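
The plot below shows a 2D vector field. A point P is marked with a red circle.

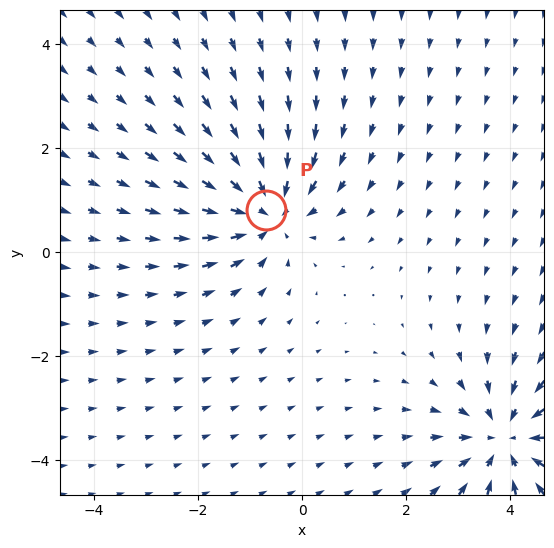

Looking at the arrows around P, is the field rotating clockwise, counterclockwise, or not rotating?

not rotating

Near P at (-0.7, 0.8) the arrows show no circulation. The curl there is ≈0.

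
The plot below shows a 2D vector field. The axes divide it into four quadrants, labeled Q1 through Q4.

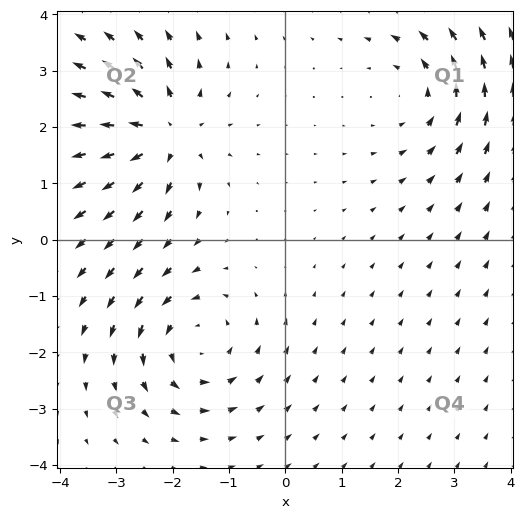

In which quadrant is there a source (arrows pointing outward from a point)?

Q2

The source sits at approximately (-2.1, 1.9), which lies in quadrant Q2. The divergence there is about +4, positive as expected for a source.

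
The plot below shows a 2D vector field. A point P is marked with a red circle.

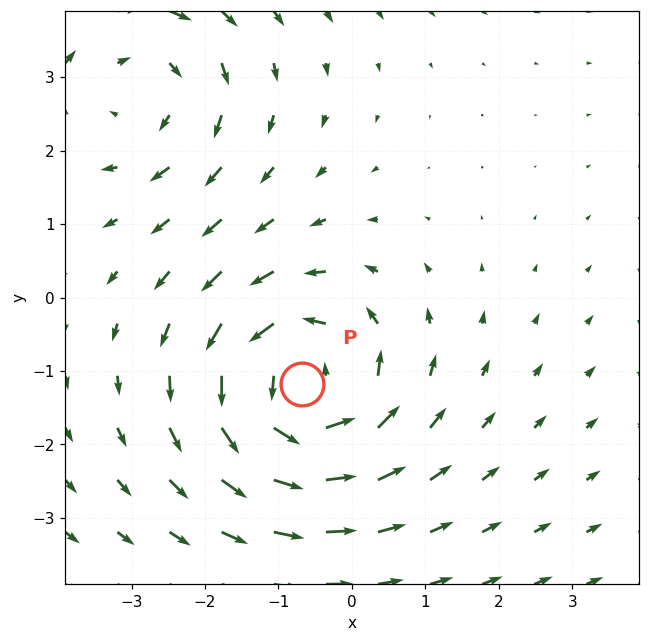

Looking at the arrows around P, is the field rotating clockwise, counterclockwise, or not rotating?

counterclockwise

Near P at (-0.7, -1.2) the arrows circulate counterclockwise. The curl (z-component) there is about +4; positive curl means counterclockwise rotation.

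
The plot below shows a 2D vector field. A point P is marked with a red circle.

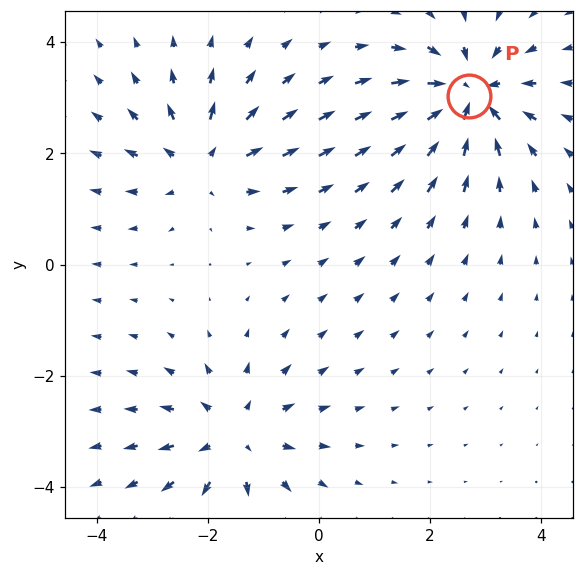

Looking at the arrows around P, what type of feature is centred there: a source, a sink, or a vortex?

At P (2.7, 3.0) the arrows converge inward. Divergence about -6, curl ≈0 — negative divergence with near-zero curl is a sink.

sink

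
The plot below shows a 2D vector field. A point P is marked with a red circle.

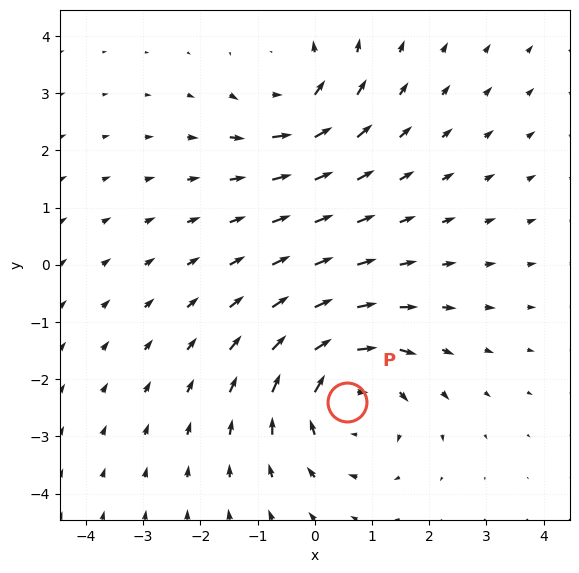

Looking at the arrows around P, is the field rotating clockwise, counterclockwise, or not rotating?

Near P at (0.6, -2.4) the arrows circulate clockwise. The curl (z-component) there is about -3; negative curl means clockwise rotation.

clockwise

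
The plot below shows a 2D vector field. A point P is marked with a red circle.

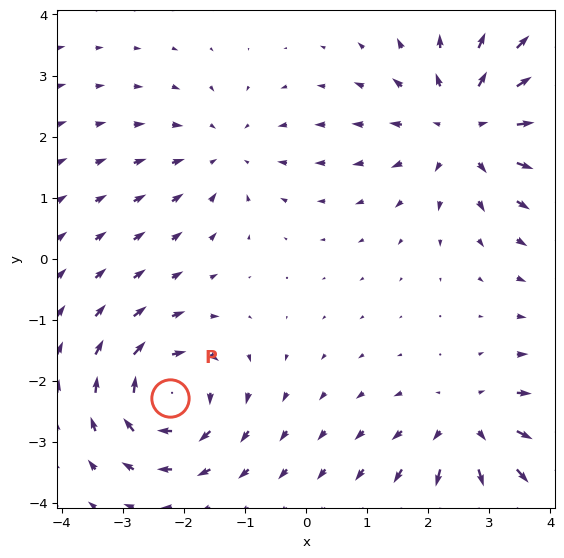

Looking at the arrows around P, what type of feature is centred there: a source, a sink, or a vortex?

vortex

At P (-2.2, -2.3) the arrows circulate clockwise. Divergence ≈0, curl about -5 — near-zero divergence with nonzero curl is a vortex.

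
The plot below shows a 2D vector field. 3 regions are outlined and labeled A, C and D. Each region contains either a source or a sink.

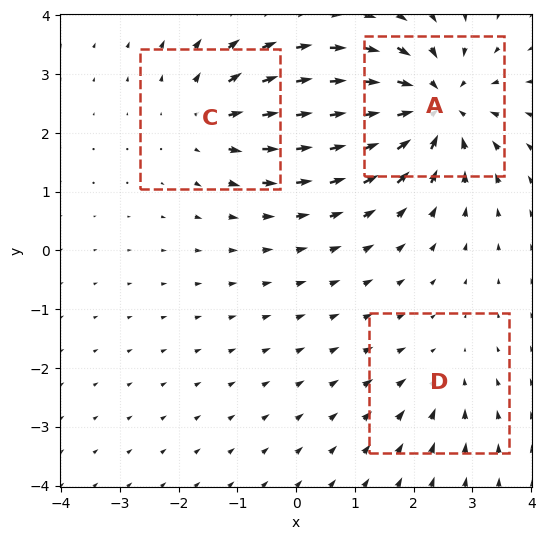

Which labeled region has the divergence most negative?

Divergence at each region's feature centre — A: about -5, C: about +3, D: about -2. Region A is most negative.

A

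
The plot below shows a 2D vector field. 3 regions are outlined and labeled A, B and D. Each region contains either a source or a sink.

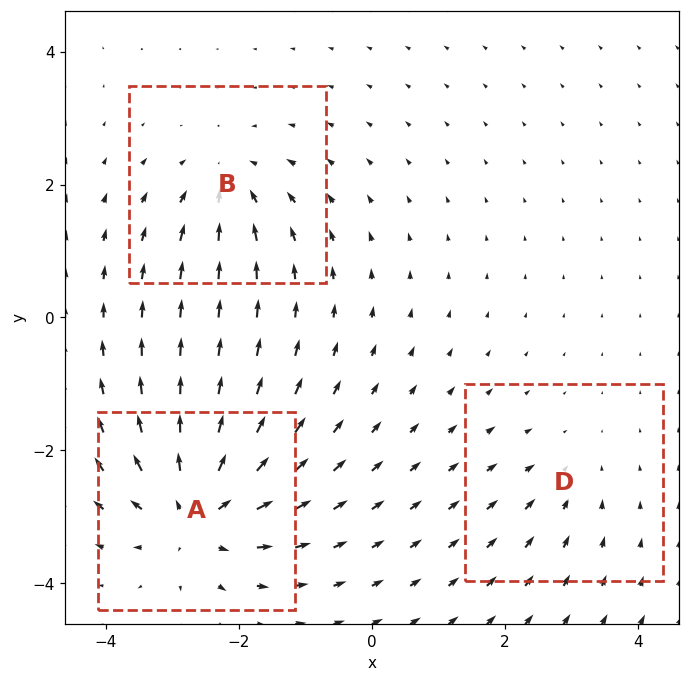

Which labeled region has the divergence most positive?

Divergence at each region's feature centre — A: about +6, B: about -4, D: about -2. Region A is most positive.

A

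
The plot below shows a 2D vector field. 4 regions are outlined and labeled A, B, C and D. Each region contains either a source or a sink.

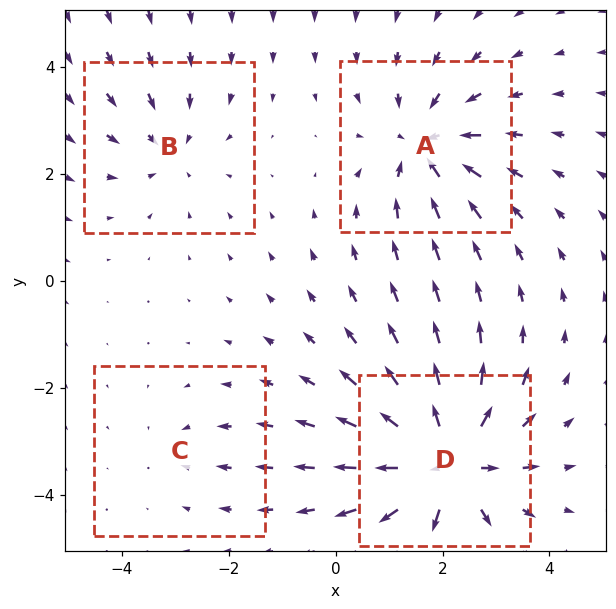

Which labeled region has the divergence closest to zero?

C

Divergence at each region's feature centre — A: about -5, B: about -3, C: about -2, D: about +7. Region C is closest to zero.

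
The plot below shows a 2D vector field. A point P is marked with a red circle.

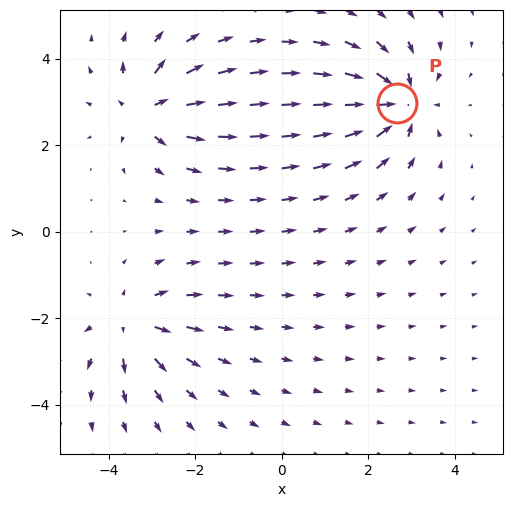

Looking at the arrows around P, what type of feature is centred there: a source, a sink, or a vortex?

sink

At P (2.7, 3.0) the arrows converge inward. Divergence about -6, curl ≈0 — negative divergence with near-zero curl is a sink.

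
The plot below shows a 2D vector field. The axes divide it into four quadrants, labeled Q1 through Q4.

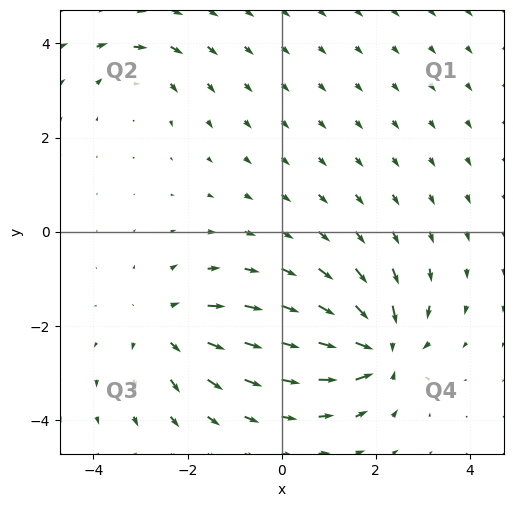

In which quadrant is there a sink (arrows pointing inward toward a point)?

Q4

The sink sits at approximately (2.1, -2.5), which lies in quadrant Q4. The divergence there is about -7, negative as expected for a sink.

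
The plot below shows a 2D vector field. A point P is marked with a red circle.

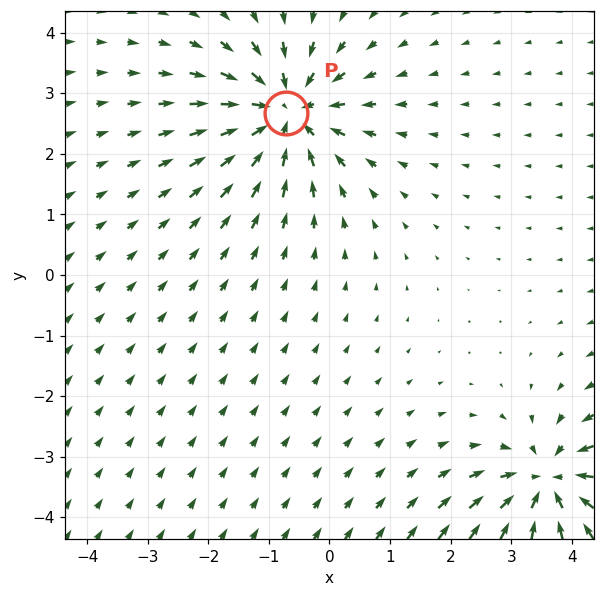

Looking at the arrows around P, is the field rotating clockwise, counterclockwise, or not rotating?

not rotating

Near P at (-0.7, 2.7) the arrows show no circulation. The curl there is ≈0.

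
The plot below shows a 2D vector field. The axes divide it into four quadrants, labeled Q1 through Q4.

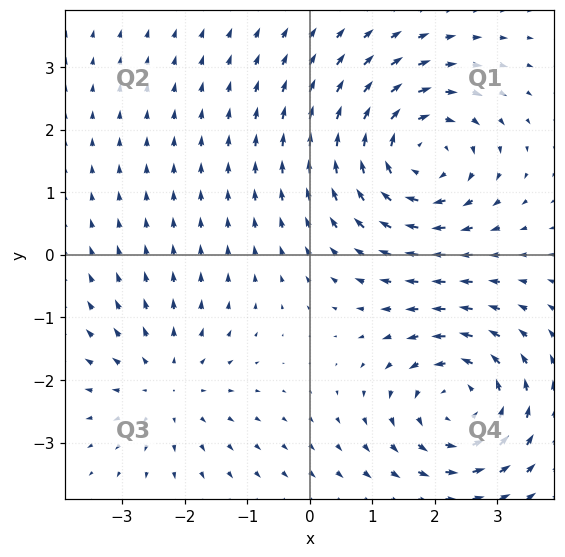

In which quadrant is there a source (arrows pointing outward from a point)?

The source sits at approximately (-2.3, -2.1), which lies in quadrant Q3. The divergence there is about +2, positive as expected for a source.

Q3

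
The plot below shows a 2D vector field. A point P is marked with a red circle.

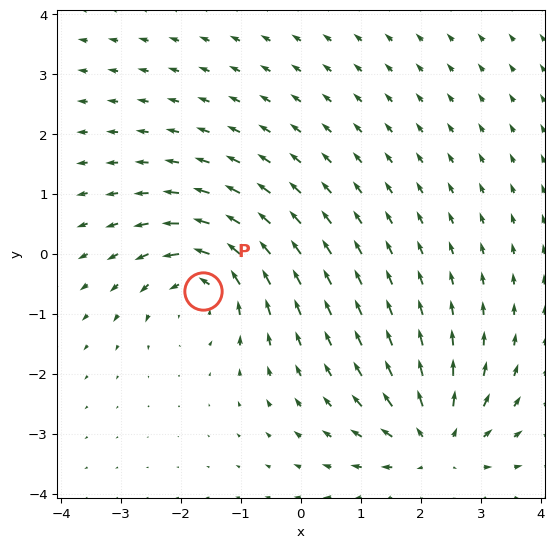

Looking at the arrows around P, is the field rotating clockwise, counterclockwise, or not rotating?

Near P at (-1.6, -0.6) the arrows circulate counterclockwise. The curl (z-component) there is about +6; positive curl means counterclockwise rotation.

counterclockwise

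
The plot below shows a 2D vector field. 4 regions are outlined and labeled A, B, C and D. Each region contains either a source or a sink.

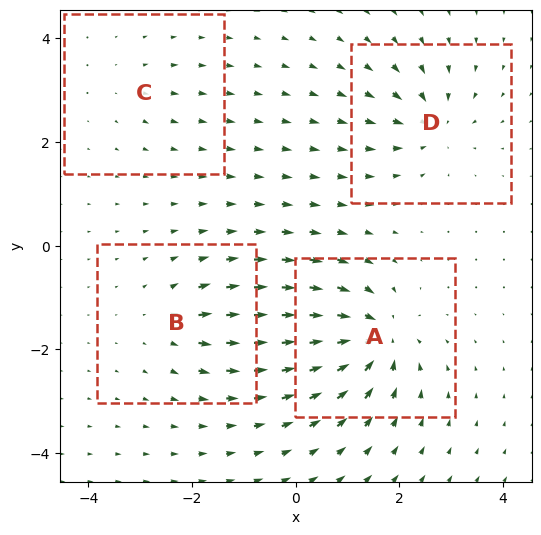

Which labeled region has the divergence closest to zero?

Divergence at each region's feature centre — A: about -8, B: about +4, C: about +2, D: about -6. Region C is closest to zero.

C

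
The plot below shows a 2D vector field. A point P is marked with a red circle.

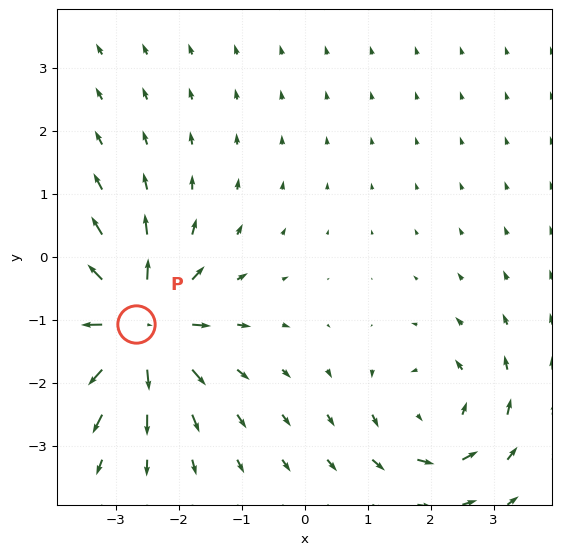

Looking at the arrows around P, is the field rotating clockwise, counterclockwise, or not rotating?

not rotating

Near P at (-2.7, -1.1) the arrows show no circulation. The curl there is ≈0.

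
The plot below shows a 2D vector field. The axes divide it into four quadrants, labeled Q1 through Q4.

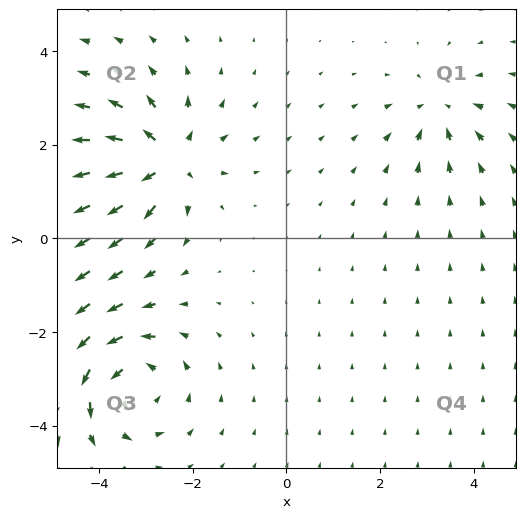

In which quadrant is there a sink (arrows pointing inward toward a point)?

The sink sits at approximately (3.3, 2.8), which lies in quadrant Q1. The divergence there is about -4, negative as expected for a sink.

Q1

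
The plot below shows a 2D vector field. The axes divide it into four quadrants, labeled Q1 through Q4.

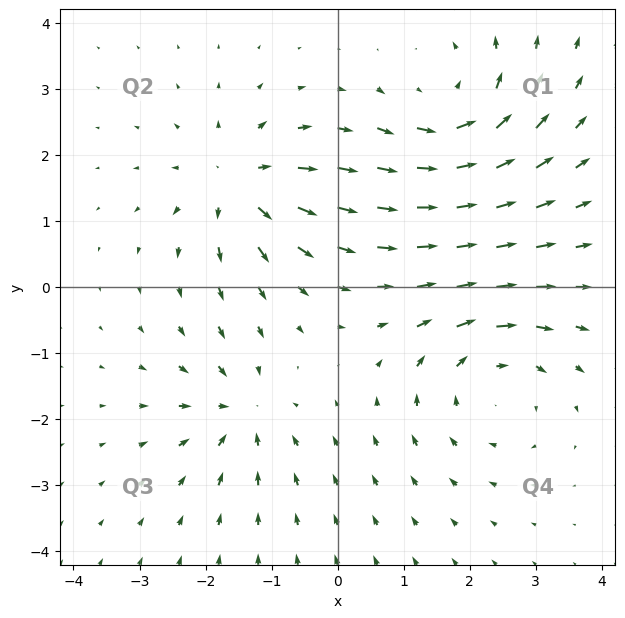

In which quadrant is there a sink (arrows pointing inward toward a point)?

Q3

The sink sits at approximately (-1.5, -1.9), which lies in quadrant Q3. The divergence there is about -5, negative as expected for a sink.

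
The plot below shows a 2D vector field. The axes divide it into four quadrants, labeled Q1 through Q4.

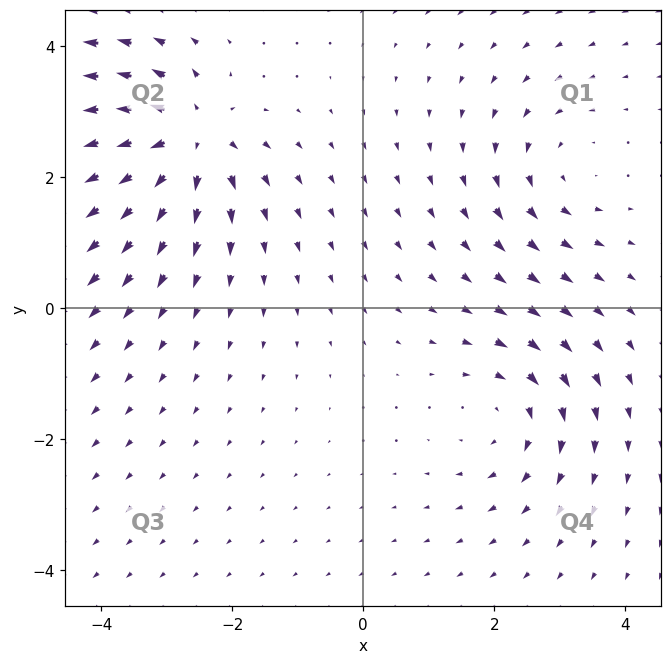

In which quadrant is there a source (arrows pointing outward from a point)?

The source sits at approximately (-2.7, 2.6), which lies in quadrant Q2. The divergence there is about +6, positive as expected for a source.

Q2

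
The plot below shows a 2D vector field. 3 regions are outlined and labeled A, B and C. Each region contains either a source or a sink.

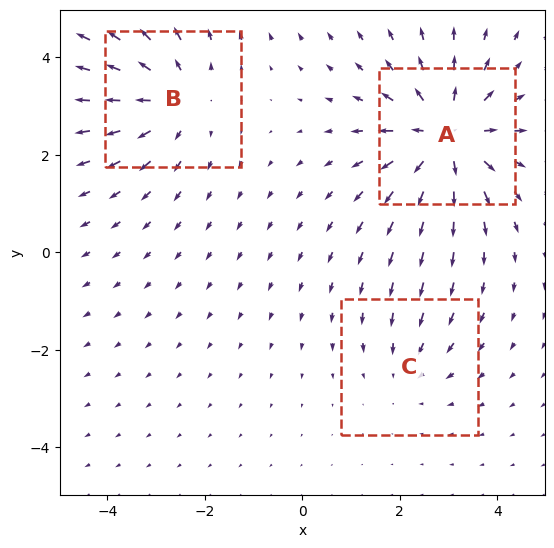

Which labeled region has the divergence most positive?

Divergence at each region's feature centre — A: about +4, B: about +3, C: about -2. Region A is most positive.

A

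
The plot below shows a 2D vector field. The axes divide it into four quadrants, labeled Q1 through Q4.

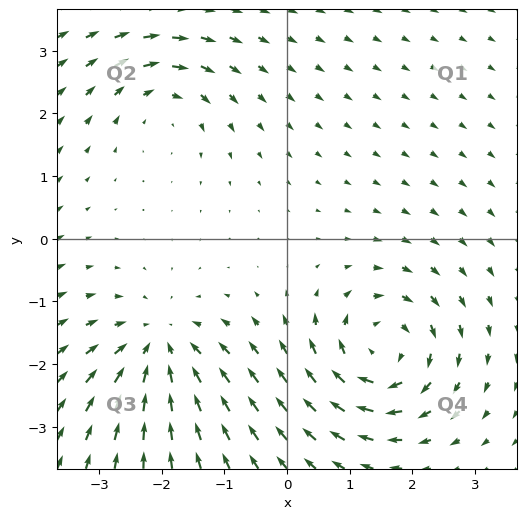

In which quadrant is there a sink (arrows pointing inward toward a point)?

The sink sits at approximately (-2.0, -1.7), which lies in quadrant Q3. The divergence there is about -4, negative as expected for a sink.

Q3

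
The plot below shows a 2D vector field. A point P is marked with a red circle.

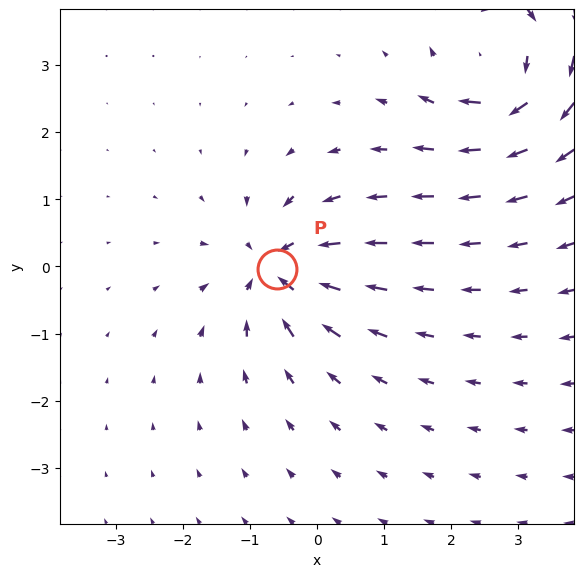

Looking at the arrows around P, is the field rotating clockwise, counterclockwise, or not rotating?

not rotating

Near P at (-0.6, -0.0) the arrows show no circulation. The curl there is ≈0.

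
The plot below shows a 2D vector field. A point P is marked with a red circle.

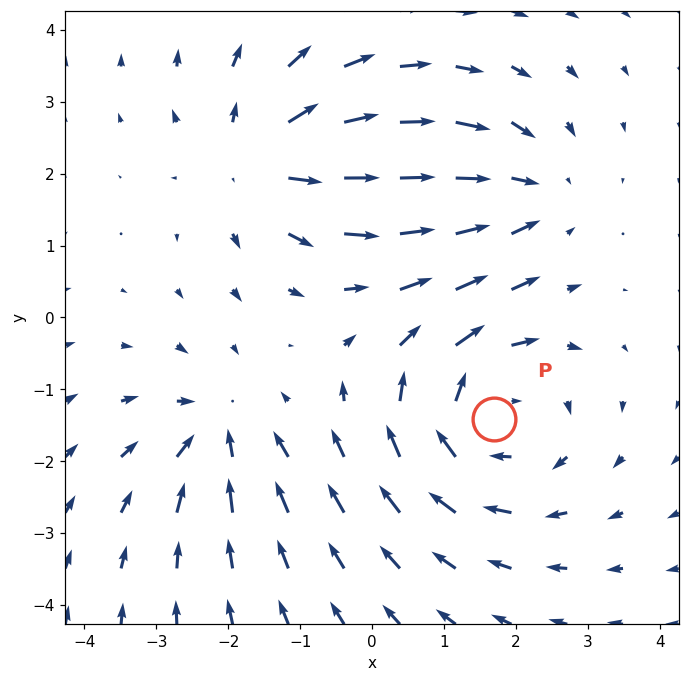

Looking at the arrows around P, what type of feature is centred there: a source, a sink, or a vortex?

vortex

At P (1.7, -1.4) the arrows circulate clockwise. Divergence ≈0, curl about -4 — near-zero divergence with nonzero curl is a vortex.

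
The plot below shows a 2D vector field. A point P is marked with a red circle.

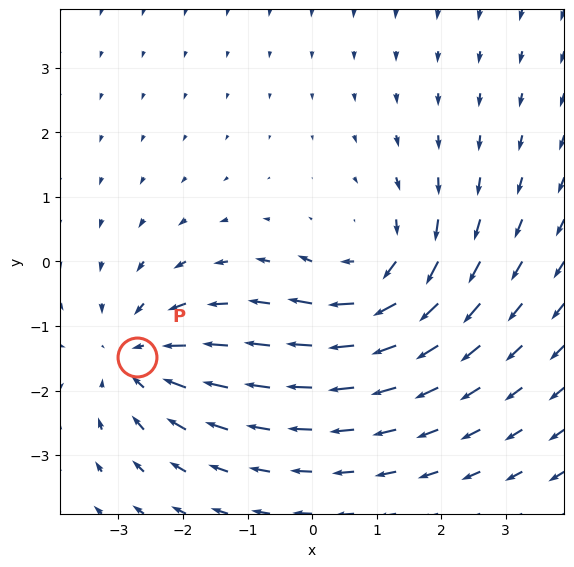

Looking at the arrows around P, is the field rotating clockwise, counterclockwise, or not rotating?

not rotating

Near P at (-2.7, -1.5) the arrows show no circulation. The curl there is ≈0.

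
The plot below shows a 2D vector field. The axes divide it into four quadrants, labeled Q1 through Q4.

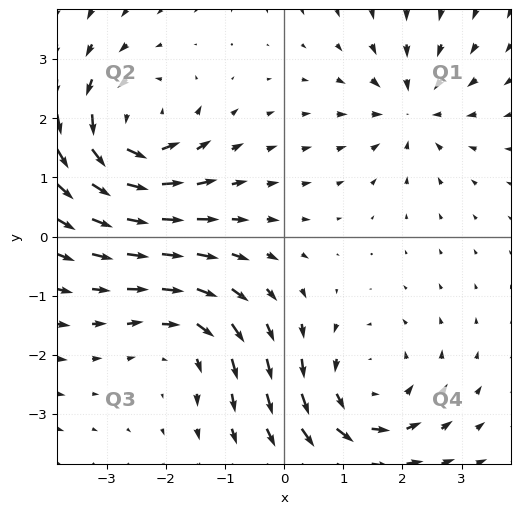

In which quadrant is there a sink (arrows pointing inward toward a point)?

The sink sits at approximately (2.2, 2.2), which lies in quadrant Q1. The divergence there is about -4, negative as expected for a sink.

Q1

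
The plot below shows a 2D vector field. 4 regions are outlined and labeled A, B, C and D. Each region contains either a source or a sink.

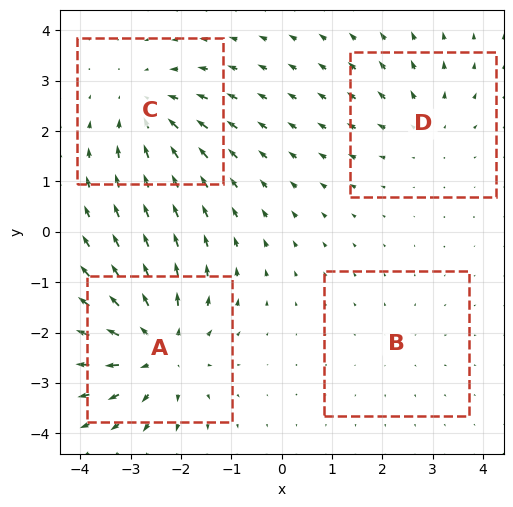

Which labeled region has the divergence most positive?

A

Divergence at each region's feature centre — A: about +6, B: about +2, C: about -4, D: about +3. Region A is most positive.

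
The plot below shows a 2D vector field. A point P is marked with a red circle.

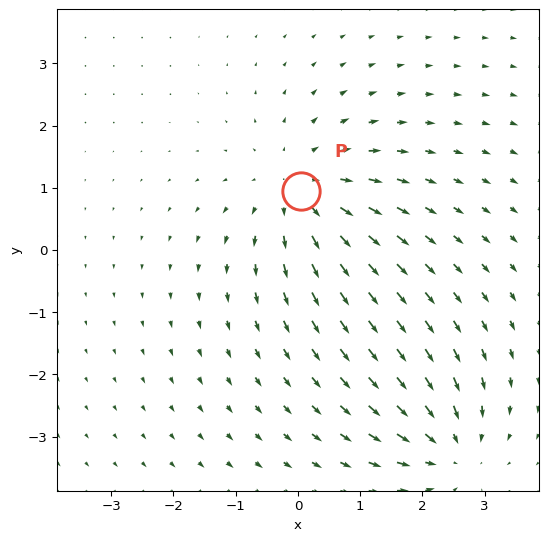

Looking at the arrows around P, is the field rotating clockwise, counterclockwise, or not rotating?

not rotating

Near P at (0.0, 1.0) the arrows show no circulation. The curl there is ≈0.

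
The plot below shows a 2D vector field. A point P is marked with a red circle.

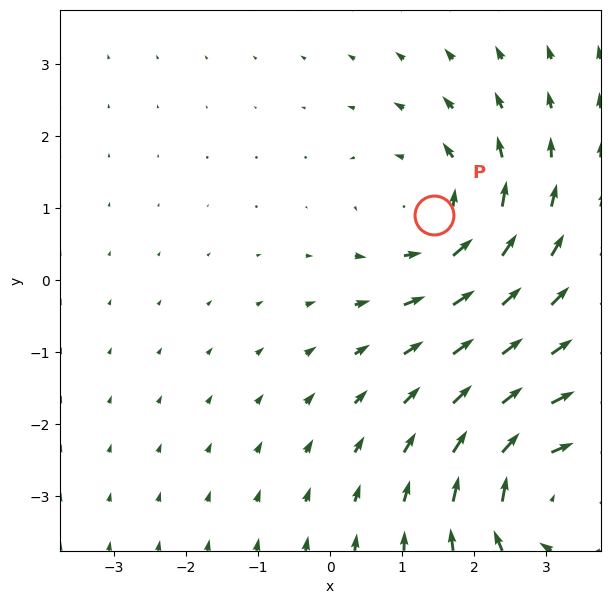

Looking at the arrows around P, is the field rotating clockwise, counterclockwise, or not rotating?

Near P at (1.4, 0.9) the arrows circulate counterclockwise. The curl (z-component) there is about +5; positive curl means counterclockwise rotation.

counterclockwise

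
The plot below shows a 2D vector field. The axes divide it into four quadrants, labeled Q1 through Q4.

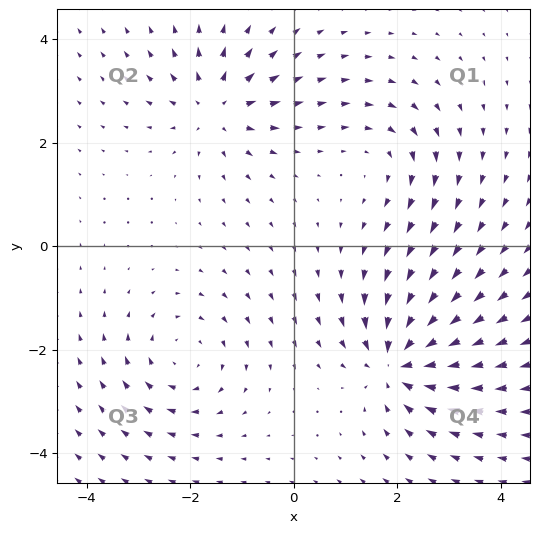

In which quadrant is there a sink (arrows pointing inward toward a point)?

Q4

The sink sits at approximately (2.0, -2.2), which lies in quadrant Q4. The divergence there is about -7, negative as expected for a sink.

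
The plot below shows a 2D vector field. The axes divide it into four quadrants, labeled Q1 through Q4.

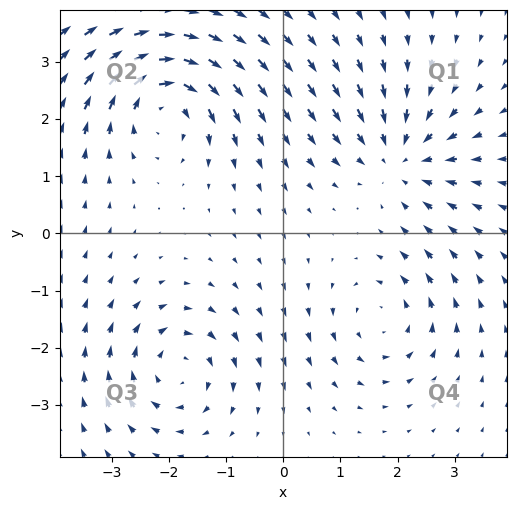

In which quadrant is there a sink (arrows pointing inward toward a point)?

Q1

The sink sits at approximately (2.0, 1.3), which lies in quadrant Q1. The divergence there is about -3, negative as expected for a sink.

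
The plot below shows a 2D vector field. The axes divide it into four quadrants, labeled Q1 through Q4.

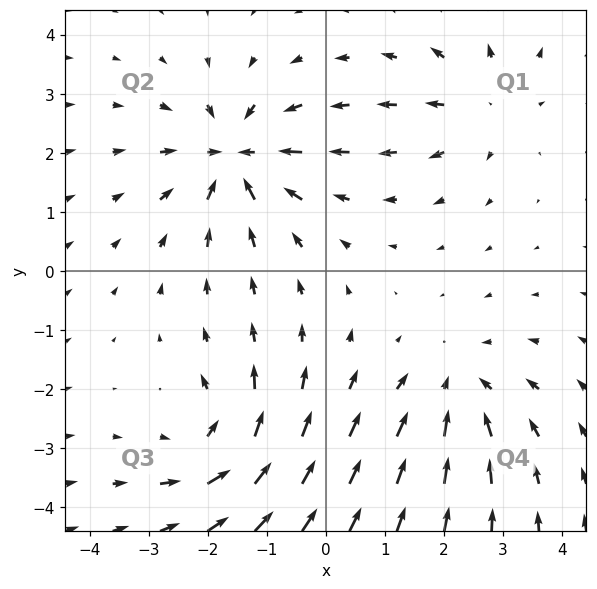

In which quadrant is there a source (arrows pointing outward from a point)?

Q1

The source sits at approximately (2.7, 2.8), which lies in quadrant Q1. The divergence there is about +3, positive as expected for a source.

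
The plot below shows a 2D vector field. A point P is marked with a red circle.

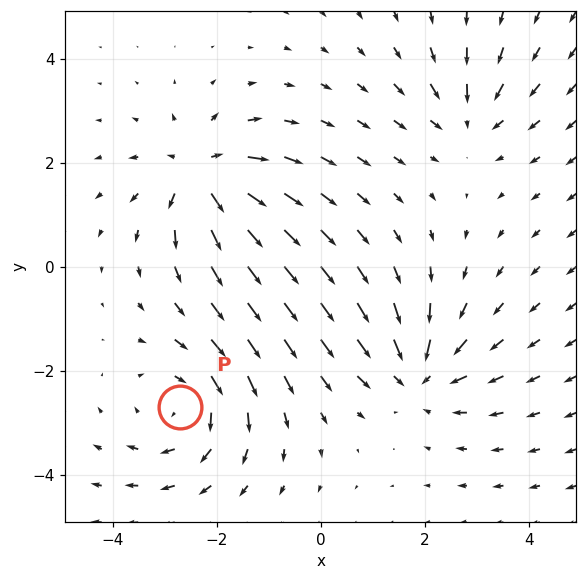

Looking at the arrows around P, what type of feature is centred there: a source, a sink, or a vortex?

vortex

At P (-2.7, -2.7) the arrows circulate clockwise. Divergence ≈0, curl about -4 — near-zero divergence with nonzero curl is a vortex.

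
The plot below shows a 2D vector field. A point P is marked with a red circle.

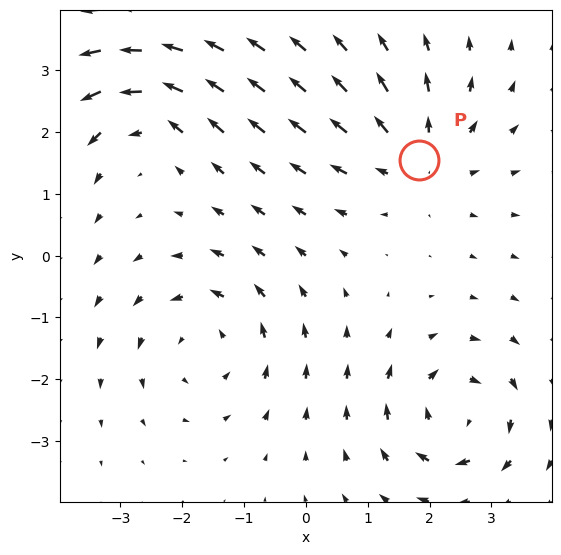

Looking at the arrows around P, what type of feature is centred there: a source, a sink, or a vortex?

source

At P (1.8, 1.5) the arrows spread outward. Divergence about +4, curl ≈0 — positive divergence with near-zero curl is a source.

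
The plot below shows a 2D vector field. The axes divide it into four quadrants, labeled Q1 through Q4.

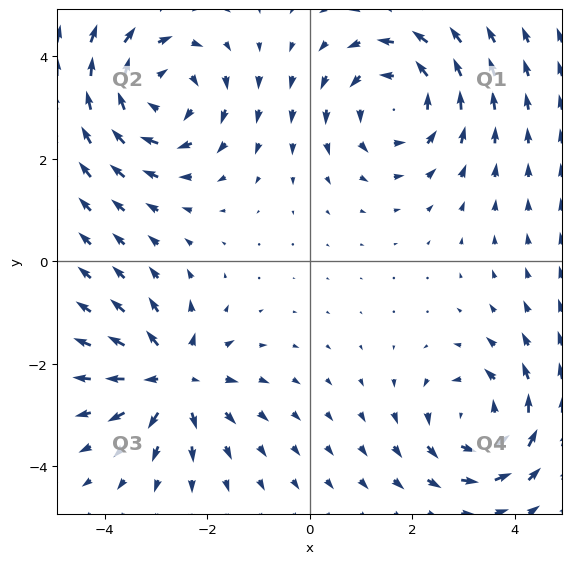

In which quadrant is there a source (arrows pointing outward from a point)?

Q3

The source sits at approximately (-2.7, -2.3), which lies in quadrant Q3. The divergence there is about +6, positive as expected for a source.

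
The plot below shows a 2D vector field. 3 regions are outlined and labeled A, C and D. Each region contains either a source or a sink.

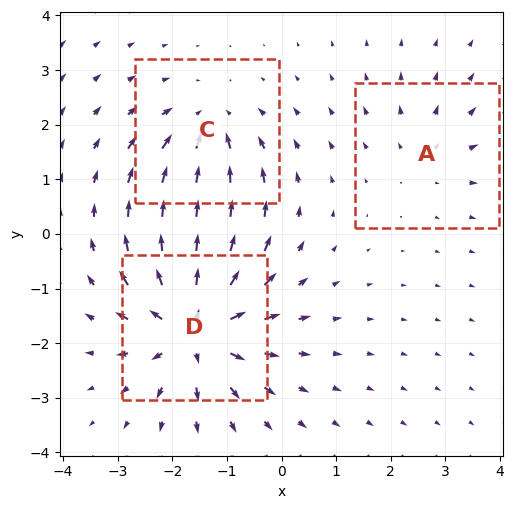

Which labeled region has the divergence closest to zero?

A

Divergence at each region's feature centre — A: about +2, C: about -3, D: about +6. Region A is closest to zero.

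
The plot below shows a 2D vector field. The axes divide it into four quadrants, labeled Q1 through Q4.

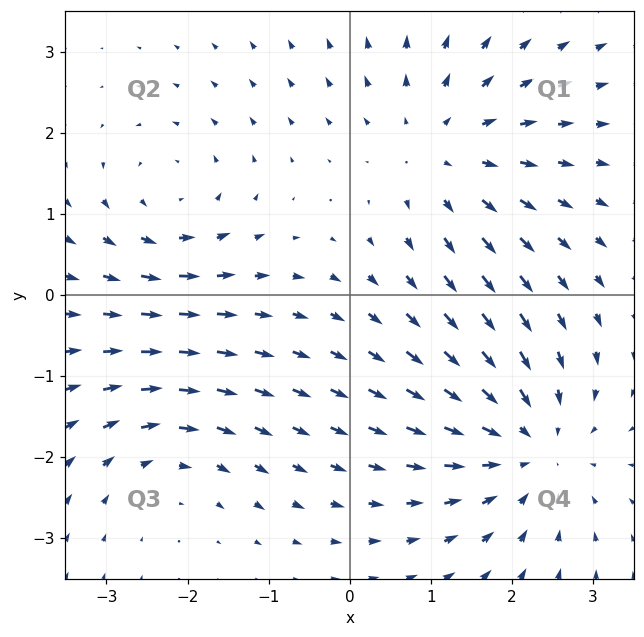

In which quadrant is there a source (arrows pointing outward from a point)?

The source sits at approximately (1.2, 1.8), which lies in quadrant Q1. The divergence there is about +4, positive as expected for a source.

Q1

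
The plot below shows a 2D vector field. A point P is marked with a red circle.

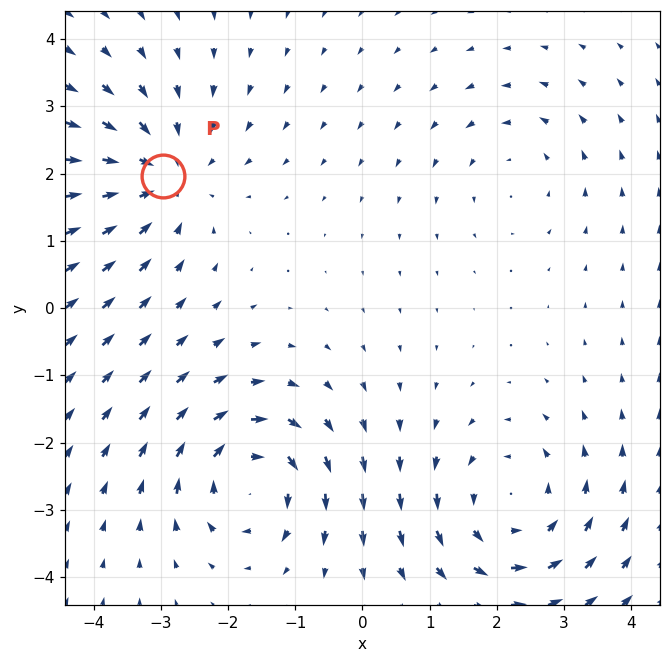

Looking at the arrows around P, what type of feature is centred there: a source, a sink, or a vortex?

At P (-3.0, 2.0) the arrows converge inward. Divergence about -4, curl ≈0 — negative divergence with near-zero curl is a sink.

sink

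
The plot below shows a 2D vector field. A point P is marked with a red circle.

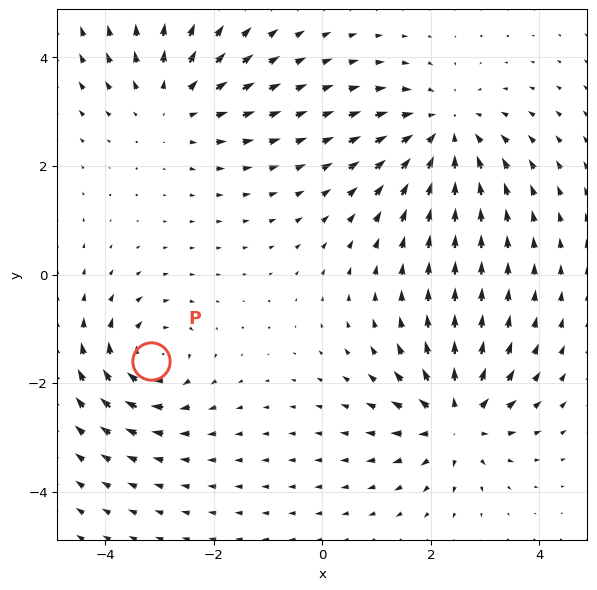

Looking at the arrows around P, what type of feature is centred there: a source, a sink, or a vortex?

At P (-3.2, -1.6) the arrows circulate clockwise. Divergence ≈0, curl about -5 — near-zero divergence with nonzero curl is a vortex.

vortex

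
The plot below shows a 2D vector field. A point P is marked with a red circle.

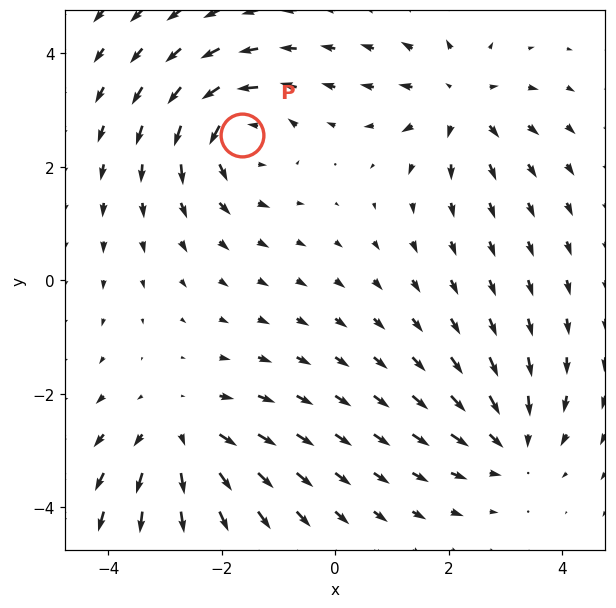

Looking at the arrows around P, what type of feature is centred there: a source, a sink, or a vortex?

vortex

At P (-1.6, 2.6) the arrows circulate counterclockwise. Divergence ≈0, curl about +4 — near-zero divergence with nonzero curl is a vortex.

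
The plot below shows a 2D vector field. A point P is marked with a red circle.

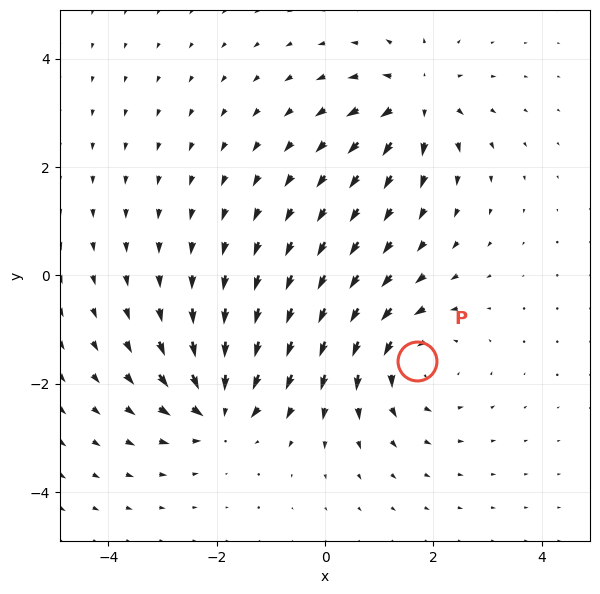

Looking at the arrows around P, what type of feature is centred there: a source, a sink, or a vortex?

At P (1.7, -1.6) the arrows circulate counterclockwise. Divergence ≈0, curl about +4 — near-zero divergence with nonzero curl is a vortex.

vortex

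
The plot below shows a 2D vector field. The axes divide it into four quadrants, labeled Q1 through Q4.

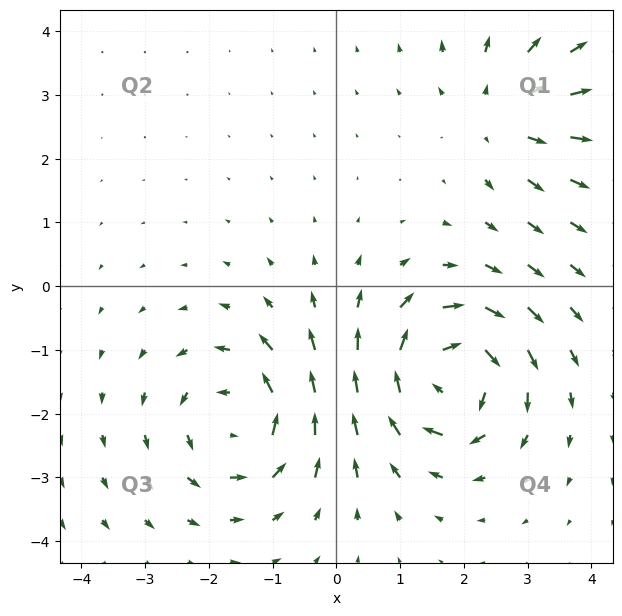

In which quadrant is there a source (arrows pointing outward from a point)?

Q1

The source sits at approximately (2.6, 2.7), which lies in quadrant Q1. The divergence there is about +3, positive as expected for a source.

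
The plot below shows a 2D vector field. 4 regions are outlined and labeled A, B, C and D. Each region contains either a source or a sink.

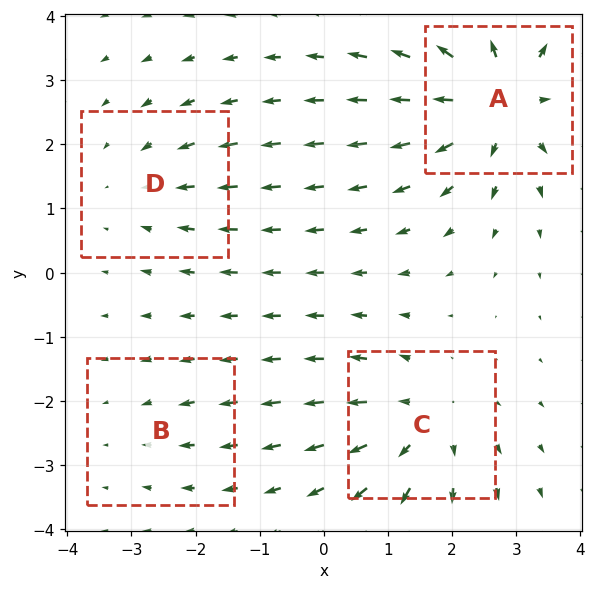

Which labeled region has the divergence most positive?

A

Divergence at each region's feature centre — A: about +7, B: about -2, C: about +5, D: about -3. Region A is most positive.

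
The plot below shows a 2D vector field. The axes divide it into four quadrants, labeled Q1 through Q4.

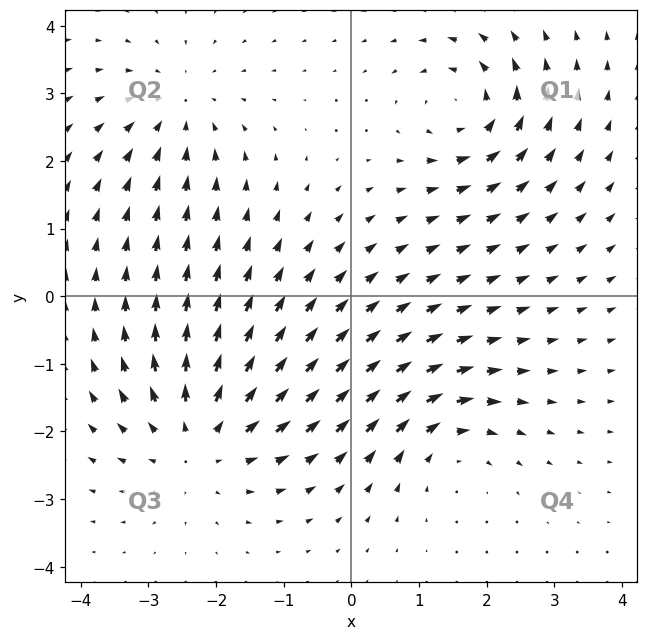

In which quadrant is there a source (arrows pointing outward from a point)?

The source sits at approximately (-2.2, -2.1), which lies in quadrant Q3. The divergence there is about +4, positive as expected for a source.

Q3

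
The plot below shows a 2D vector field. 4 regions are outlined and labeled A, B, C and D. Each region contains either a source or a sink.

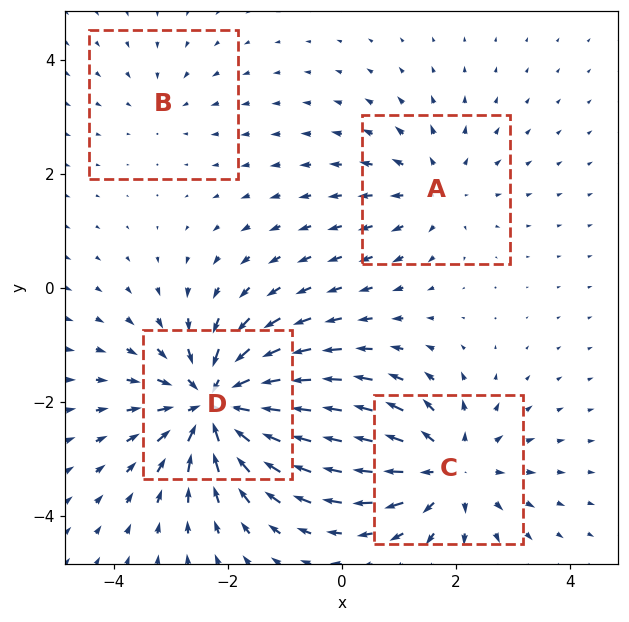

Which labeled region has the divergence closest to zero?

B

Divergence at each region's feature centre — A: about +3, B: about -2, C: about +5, D: about -7. Region B is closest to zero.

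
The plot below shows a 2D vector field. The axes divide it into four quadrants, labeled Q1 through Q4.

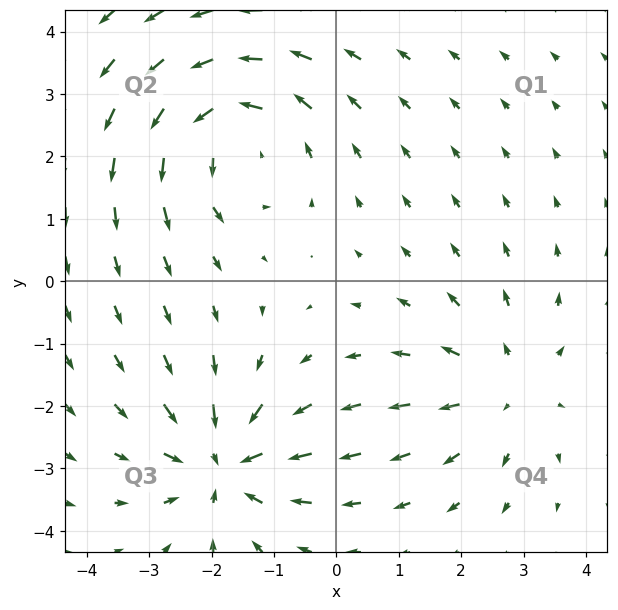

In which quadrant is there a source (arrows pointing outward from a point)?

The source sits at approximately (2.7, -1.7), which lies in quadrant Q4. The divergence there is about +3, positive as expected for a source.

Q4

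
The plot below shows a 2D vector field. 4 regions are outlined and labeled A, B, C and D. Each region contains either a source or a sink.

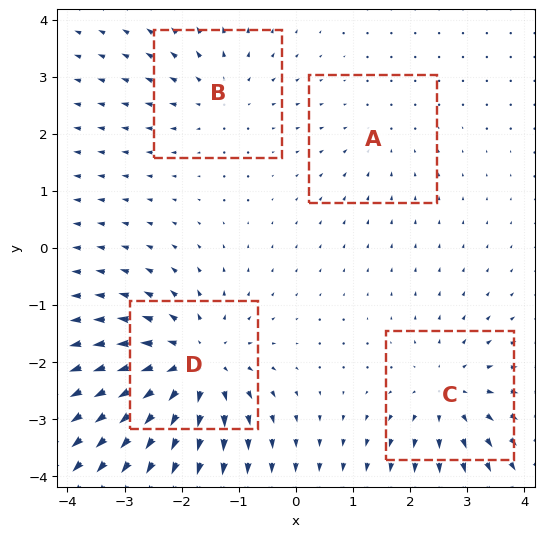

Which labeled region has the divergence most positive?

D

Divergence at each region's feature centre — A: about -2, B: about +3, C: about +5, D: about +7. Region D is most positive.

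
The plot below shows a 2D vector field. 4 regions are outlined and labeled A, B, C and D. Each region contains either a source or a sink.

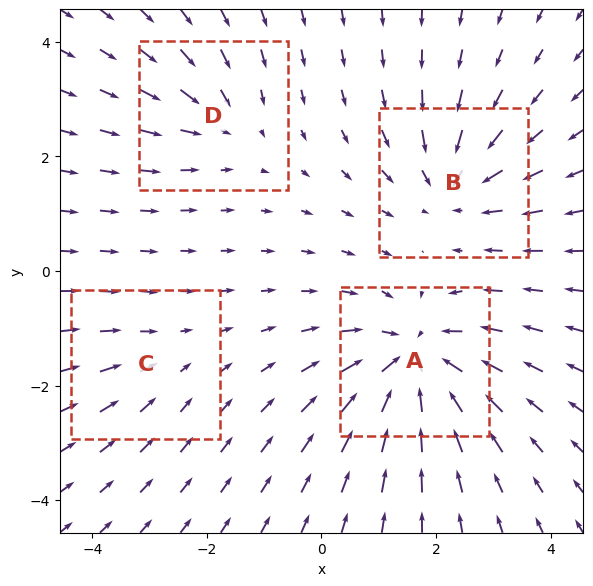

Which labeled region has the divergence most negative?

A

Divergence at each region's feature centre — A: about -7, B: about -5, C: about -2, D: about -3. Region A is most negative.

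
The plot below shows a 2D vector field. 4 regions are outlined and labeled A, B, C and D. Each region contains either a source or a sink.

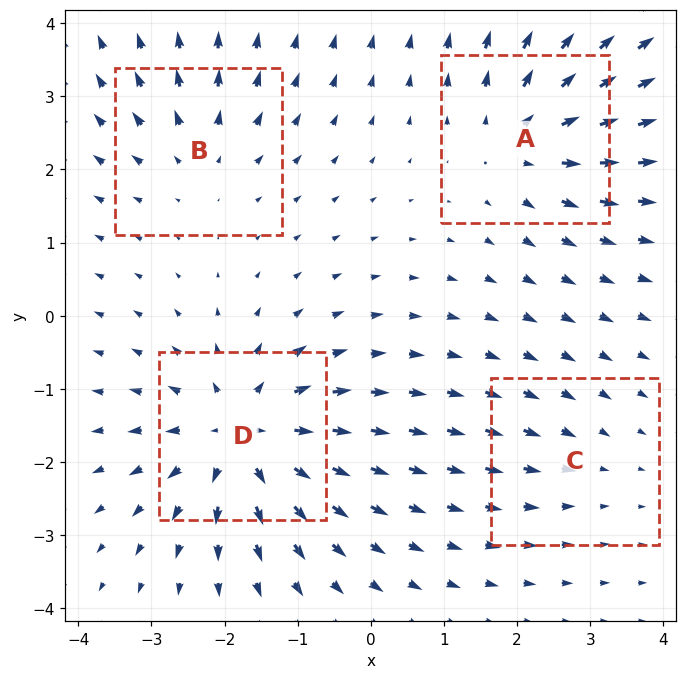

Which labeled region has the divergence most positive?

Divergence at each region's feature centre — A: about +5, B: about +3, C: about -2, D: about +7. Region D is most positive.

D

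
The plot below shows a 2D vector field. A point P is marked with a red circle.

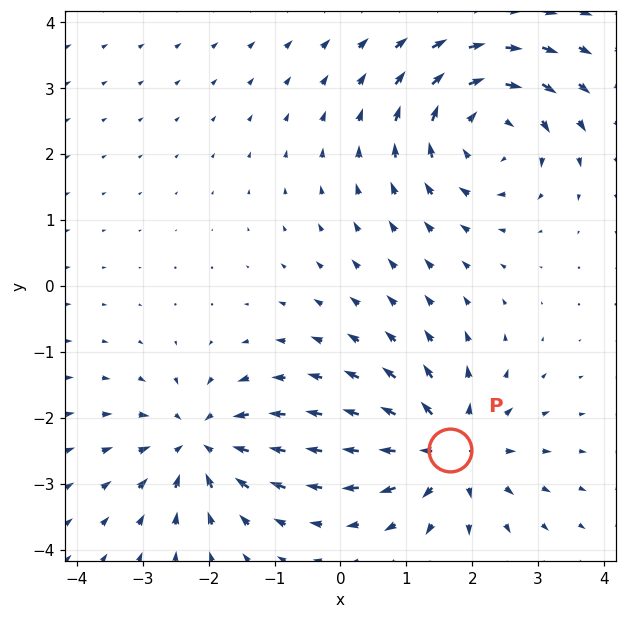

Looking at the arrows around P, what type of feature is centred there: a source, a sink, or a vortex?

source

At P (1.7, -2.5) the arrows spread outward. Divergence about +4, curl ≈0 — positive divergence with near-zero curl is a source.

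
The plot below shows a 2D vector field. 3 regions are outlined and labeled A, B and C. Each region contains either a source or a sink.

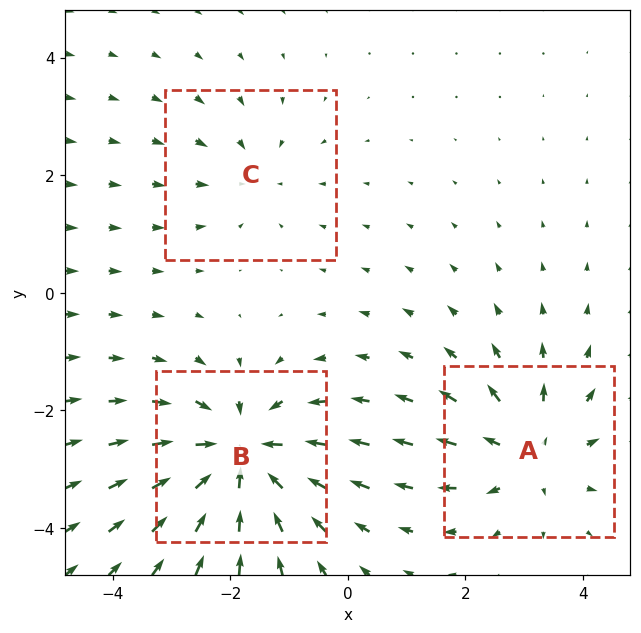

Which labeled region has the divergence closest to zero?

C

Divergence at each region's feature centre — A: about +3, B: about -5, C: about -2. Region C is closest to zero.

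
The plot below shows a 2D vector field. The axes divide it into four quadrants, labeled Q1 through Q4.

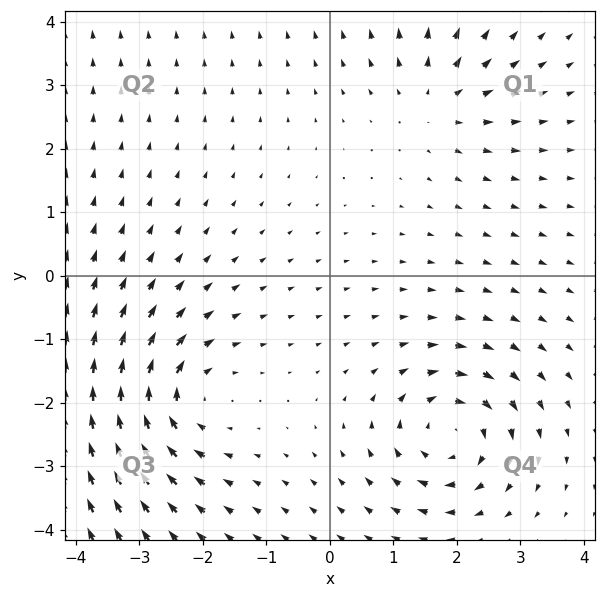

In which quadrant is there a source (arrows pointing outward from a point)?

The source sits at approximately (1.7, 2.7), which lies in quadrant Q1. The divergence there is about +3, positive as expected for a source.

Q1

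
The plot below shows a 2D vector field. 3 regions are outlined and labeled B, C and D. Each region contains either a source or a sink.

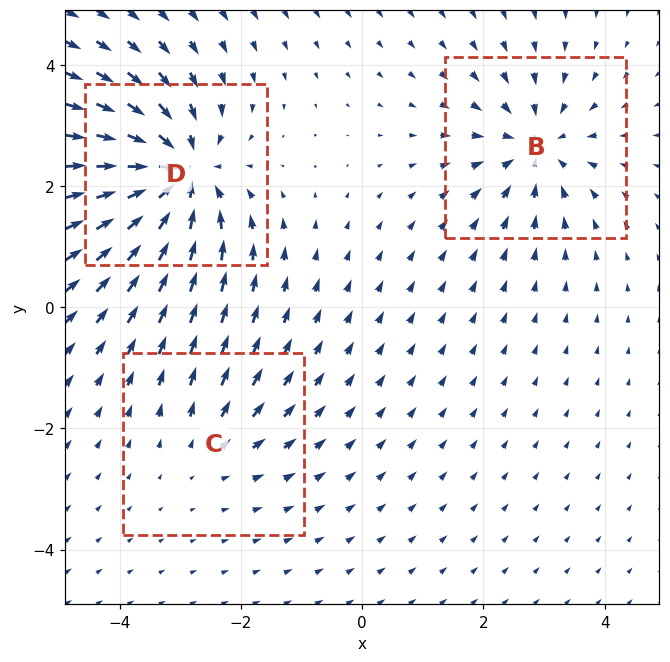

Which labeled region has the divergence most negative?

Divergence at each region's feature centre — B: about -4, C: about +2, D: about -6. Region D is most negative.

D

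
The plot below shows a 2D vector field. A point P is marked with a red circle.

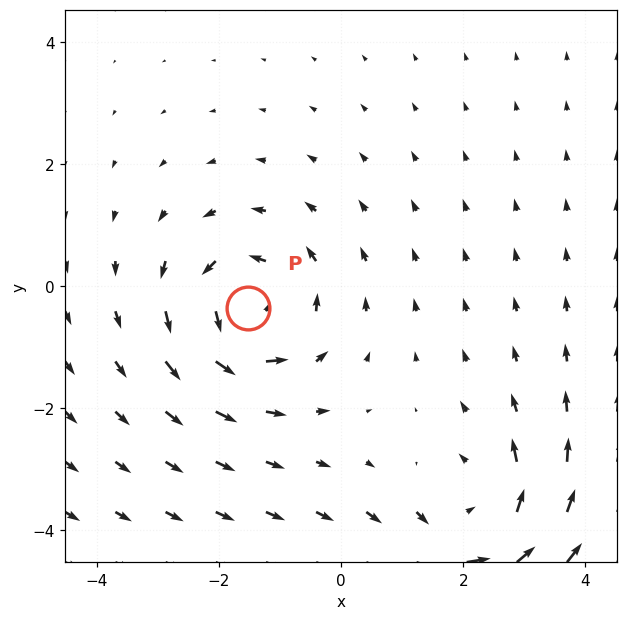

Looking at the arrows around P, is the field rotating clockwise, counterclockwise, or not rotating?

Near P at (-1.5, -0.4) the arrows circulate counterclockwise. The curl (z-component) there is about +3; positive curl means counterclockwise rotation.

counterclockwise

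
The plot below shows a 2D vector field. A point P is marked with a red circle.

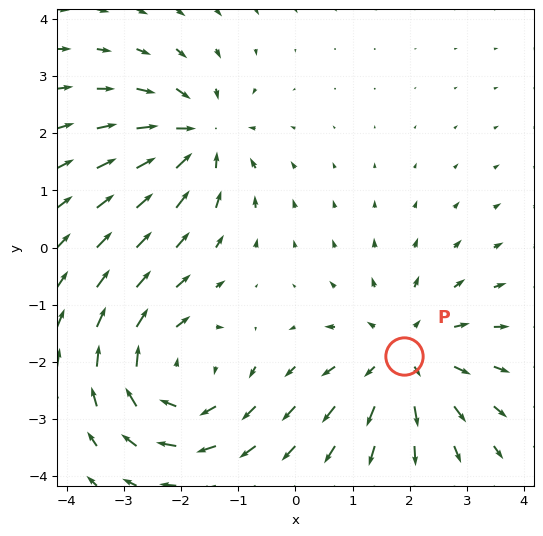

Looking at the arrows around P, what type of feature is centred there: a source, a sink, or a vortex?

At P (1.9, -1.9) the arrows spread outward. Divergence about +3, curl ≈0 — positive divergence with near-zero curl is a source.

source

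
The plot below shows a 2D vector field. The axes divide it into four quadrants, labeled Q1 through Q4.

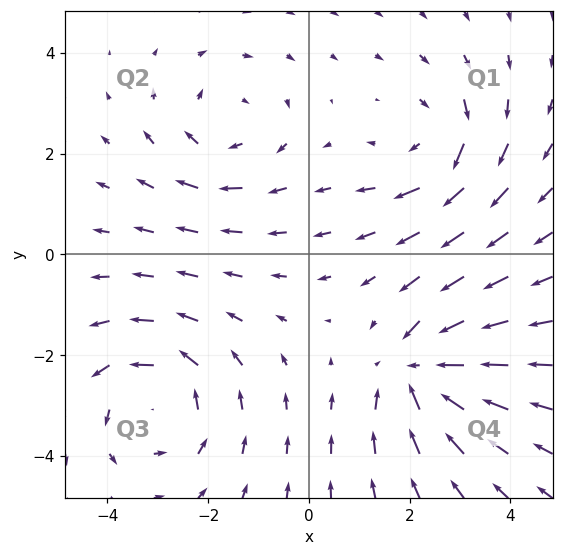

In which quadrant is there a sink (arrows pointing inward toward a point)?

The sink sits at approximately (2.3, -2.3), which lies in quadrant Q4. The divergence there is about -6, negative as expected for a sink.

Q4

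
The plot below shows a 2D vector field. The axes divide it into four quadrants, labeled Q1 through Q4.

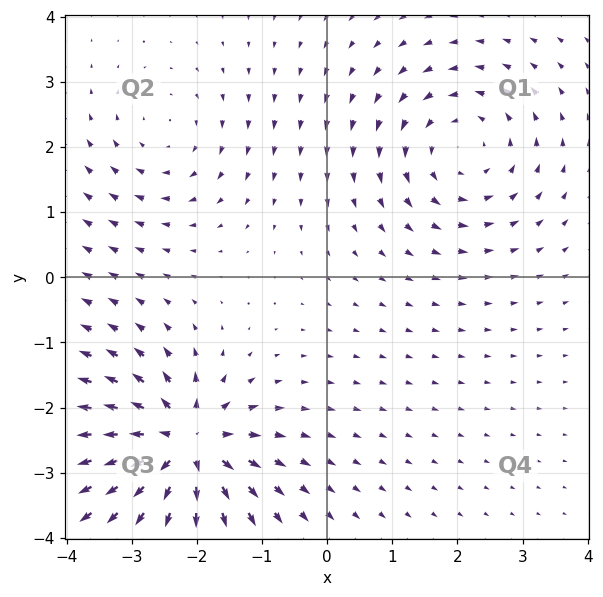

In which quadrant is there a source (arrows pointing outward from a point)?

The source sits at approximately (-2.2, -2.6), which lies in quadrant Q3. The divergence there is about +7, positive as expected for a source.

Q3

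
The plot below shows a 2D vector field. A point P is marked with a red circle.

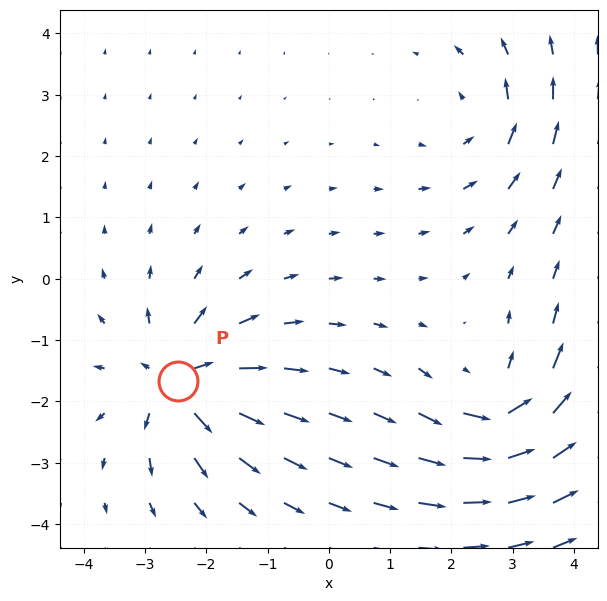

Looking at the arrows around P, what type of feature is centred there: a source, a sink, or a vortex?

At P (-2.5, -1.7) the arrows spread outward. Divergence about +6, curl ≈0 — positive divergence with near-zero curl is a source.

source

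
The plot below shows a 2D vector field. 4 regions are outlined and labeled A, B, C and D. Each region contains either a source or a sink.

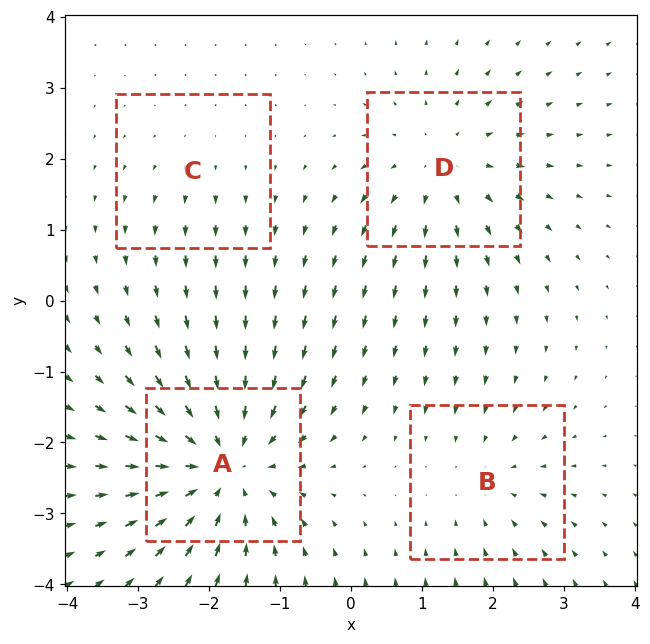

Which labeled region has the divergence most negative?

A

Divergence at each region's feature centre — A: about -6, B: about -3, C: about +2, D: about +4. Region A is most negative.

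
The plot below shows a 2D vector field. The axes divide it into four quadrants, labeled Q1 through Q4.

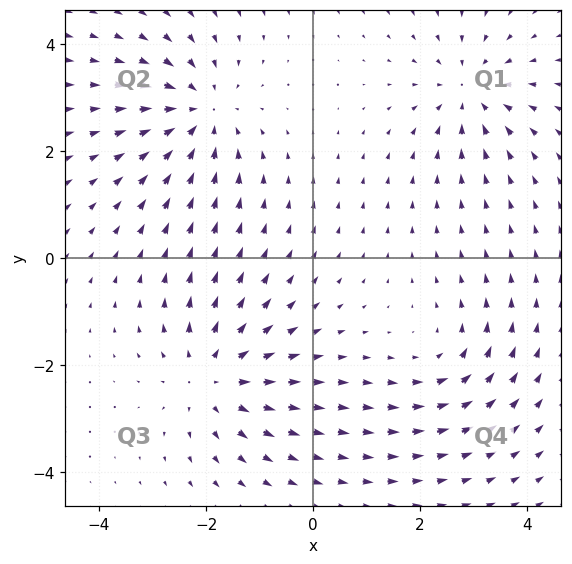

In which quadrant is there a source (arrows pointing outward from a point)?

The source sits at approximately (-1.9, -2.2), which lies in quadrant Q3. The divergence there is about +3, positive as expected for a source.

Q3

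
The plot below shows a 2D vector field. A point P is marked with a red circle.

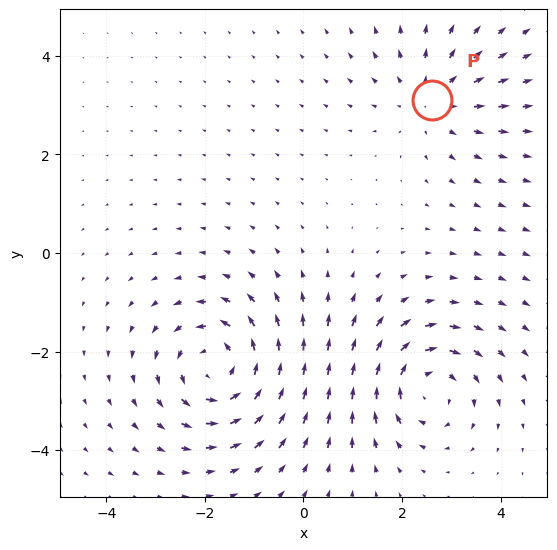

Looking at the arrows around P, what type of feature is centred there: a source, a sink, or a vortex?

At P (2.6, 3.1) the arrows spread outward. Divergence about +3, curl ≈0 — positive divergence with near-zero curl is a source.

source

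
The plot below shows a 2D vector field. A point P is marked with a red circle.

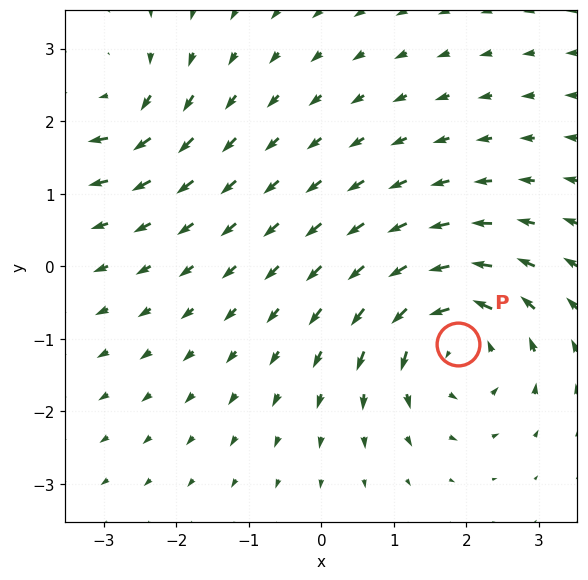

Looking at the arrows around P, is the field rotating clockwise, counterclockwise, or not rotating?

Near P at (1.9, -1.1) the arrows circulate counterclockwise. The curl (z-component) there is about +5; positive curl means counterclockwise rotation.

counterclockwise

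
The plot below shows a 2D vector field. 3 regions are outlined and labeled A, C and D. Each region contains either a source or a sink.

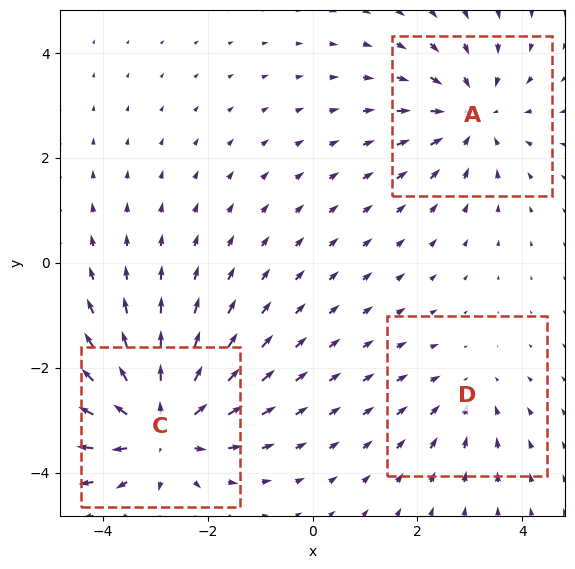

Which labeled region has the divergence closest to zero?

Divergence at each region's feature centre — A: about -3, C: about +4, D: about -2. Region D is closest to zero.

D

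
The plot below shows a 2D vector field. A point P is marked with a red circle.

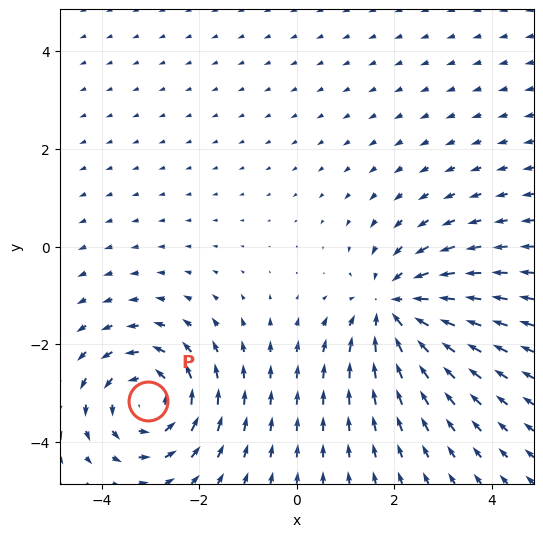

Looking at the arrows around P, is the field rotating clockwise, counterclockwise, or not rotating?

Near P at (-3.1, -3.2) the arrows circulate counterclockwise. The curl (z-component) there is about +3; positive curl means counterclockwise rotation.

counterclockwise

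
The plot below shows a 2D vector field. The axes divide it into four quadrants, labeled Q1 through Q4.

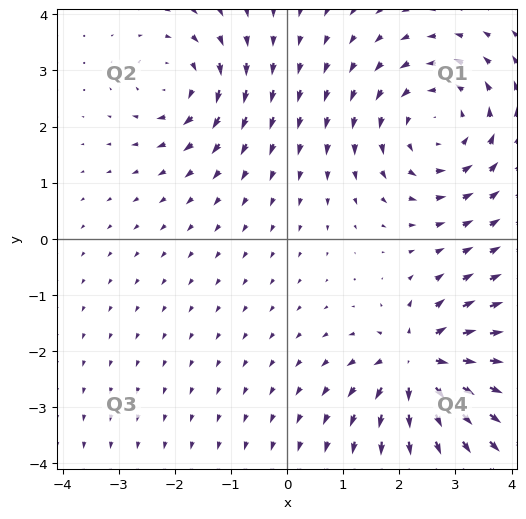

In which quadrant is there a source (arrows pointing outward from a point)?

The source sits at approximately (2.4, -2.2), which lies in quadrant Q4. The divergence there is about +6, positive as expected for a source.

Q4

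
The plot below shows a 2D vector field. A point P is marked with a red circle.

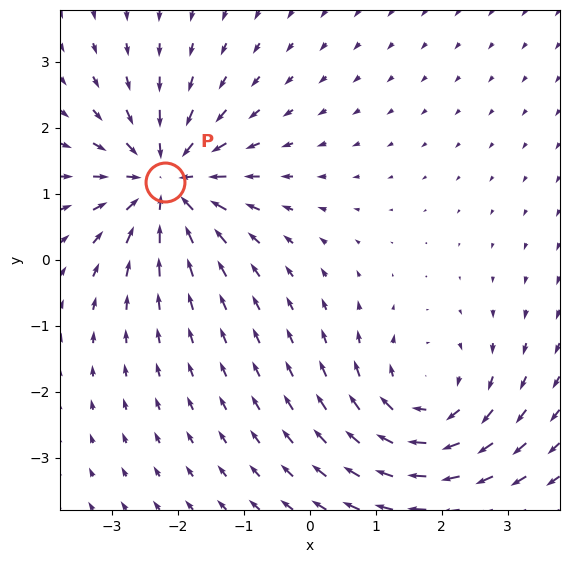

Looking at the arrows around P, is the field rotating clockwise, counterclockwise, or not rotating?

Near P at (-2.2, 1.2) the arrows show no circulation. The curl there is ≈0.

not rotating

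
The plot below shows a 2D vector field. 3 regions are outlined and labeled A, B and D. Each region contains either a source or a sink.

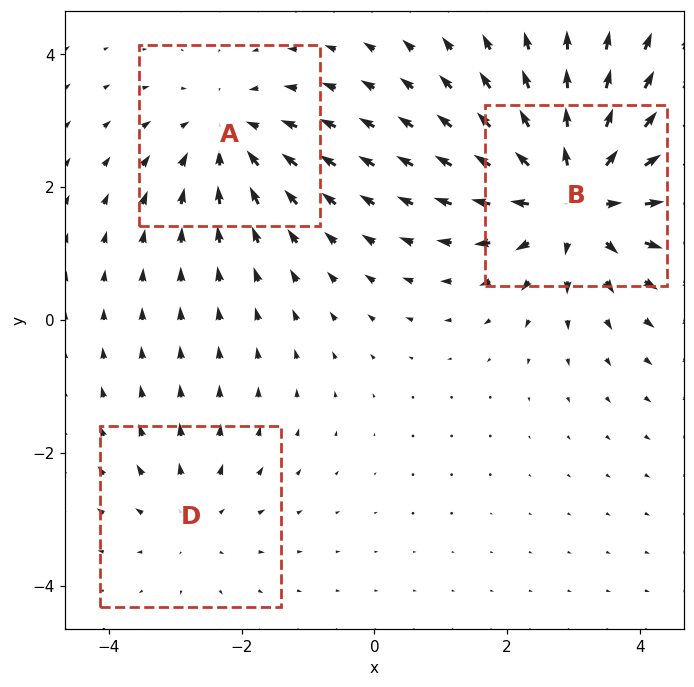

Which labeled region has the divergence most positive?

Divergence at each region's feature centre — A: about -3, B: about +5, D: about +2. Region B is most positive.

B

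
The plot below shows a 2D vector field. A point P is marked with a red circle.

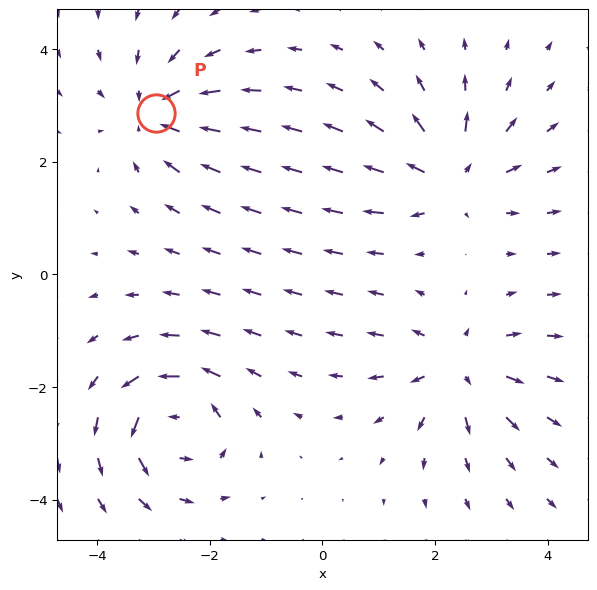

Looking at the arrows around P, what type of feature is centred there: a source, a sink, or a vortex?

At P (-2.9, 2.9) the arrows converge inward. Divergence about -4, curl ≈0 — negative divergence with near-zero curl is a sink.

sink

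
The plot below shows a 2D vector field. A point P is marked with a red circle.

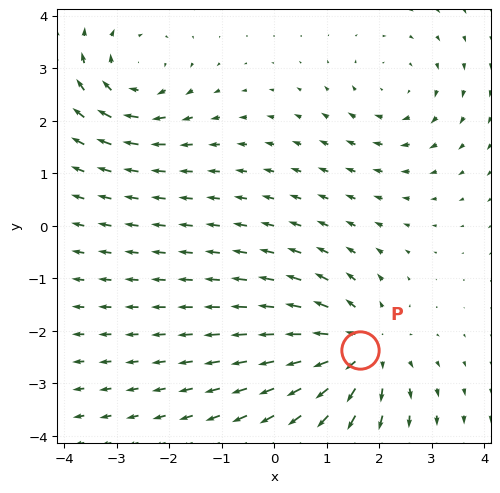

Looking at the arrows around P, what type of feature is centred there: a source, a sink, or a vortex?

source

At P (1.6, -2.4) the arrows spread outward. Divergence about +4, curl ≈0 — positive divergence with near-zero curl is a source.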